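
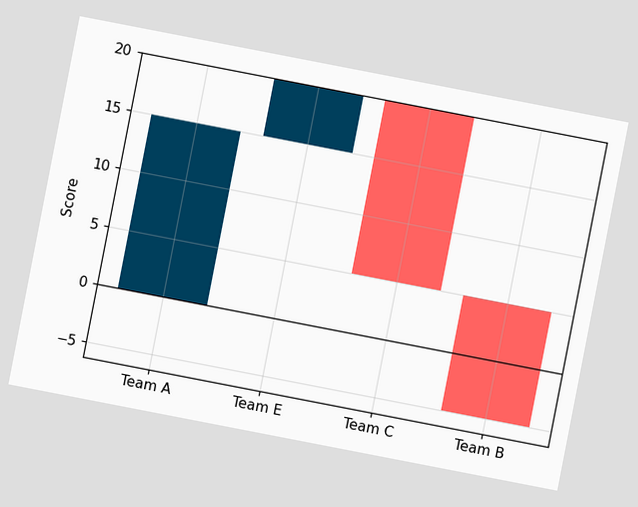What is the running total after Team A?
The chart is tilted about 11° clockwise. After Team A the running total reaches 15.

15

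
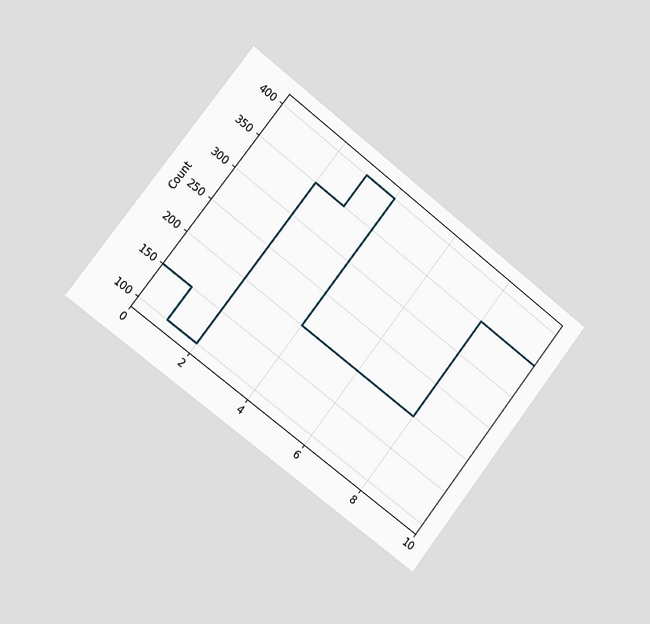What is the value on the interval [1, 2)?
The chart is tilted about 38° clockwise and viewed slightly from the left. On [1, 2) the step sits at 100.

100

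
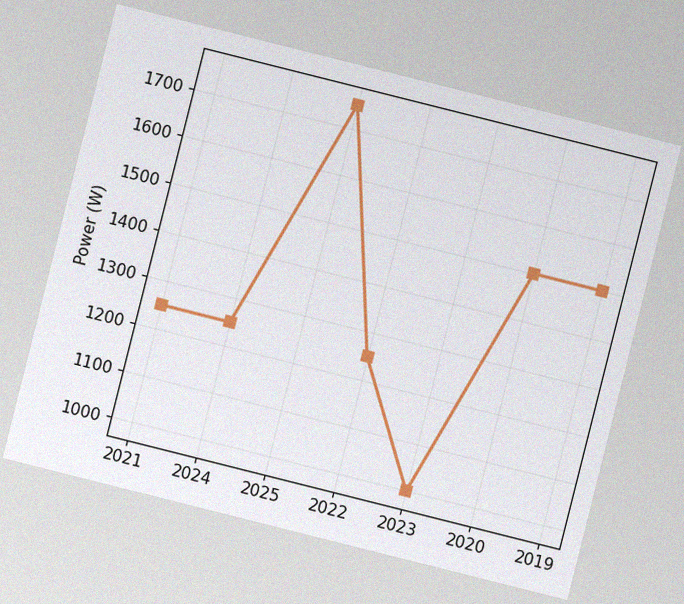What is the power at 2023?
The chart is tilted about 14° clockwise, with some photo noise. At 2023, the line is at 1000W.

1000W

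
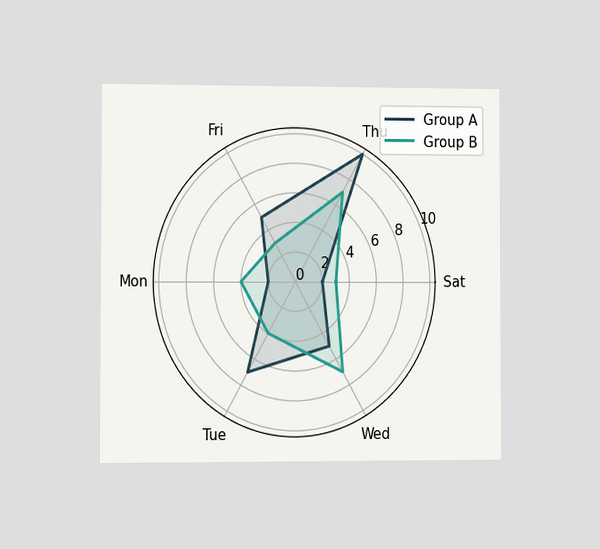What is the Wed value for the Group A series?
The chart is viewed slightly from the left. On the Wed axis, Group A reaches 5.

5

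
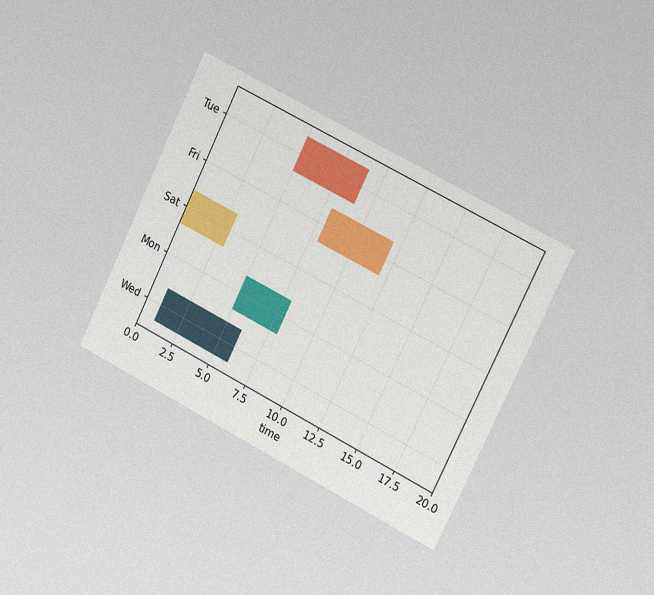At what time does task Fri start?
8

The chart is tilted about 26° clockwise and viewed slightly from the right, with some photo noise. The Fri bar begins at t=8.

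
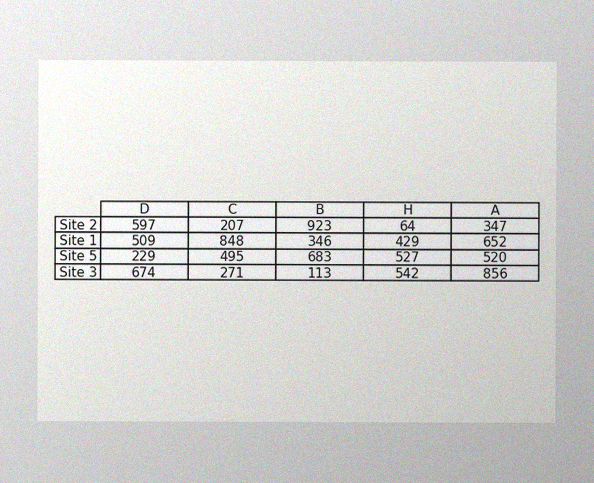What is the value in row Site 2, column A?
347

The image has some photo noise and uneven lighting. The (Site 2, A) cell reads 347.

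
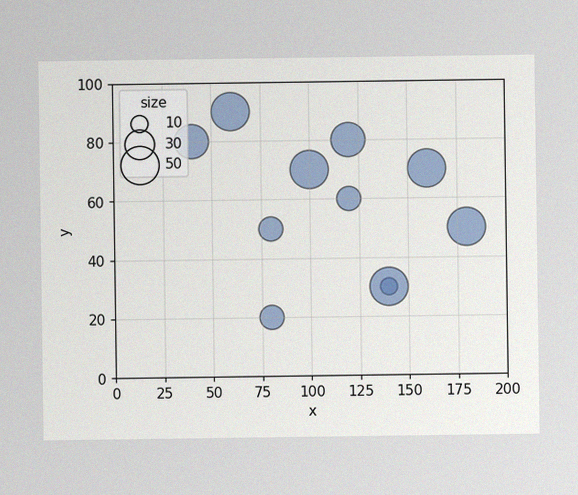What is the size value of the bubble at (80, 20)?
20

The image has some photo noise and uneven lighting. Matching the bubble at (80, 20) against the size legend gives 20.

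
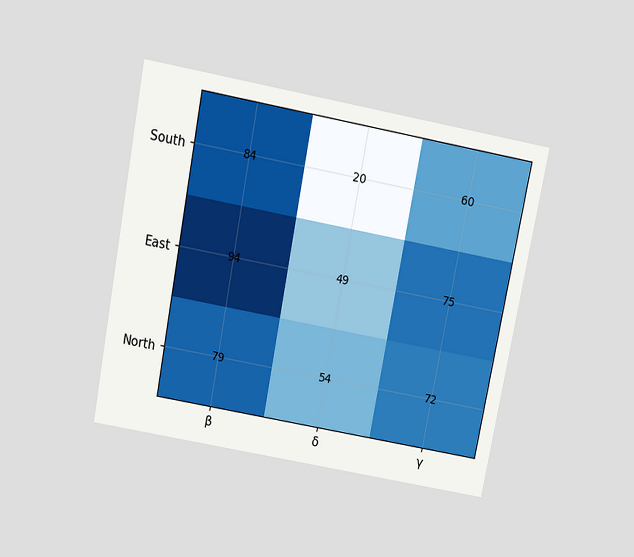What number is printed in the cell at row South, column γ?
60

The chart is tilted about 11° clockwise and viewed slightly from above. The (South, γ) cell reads 60.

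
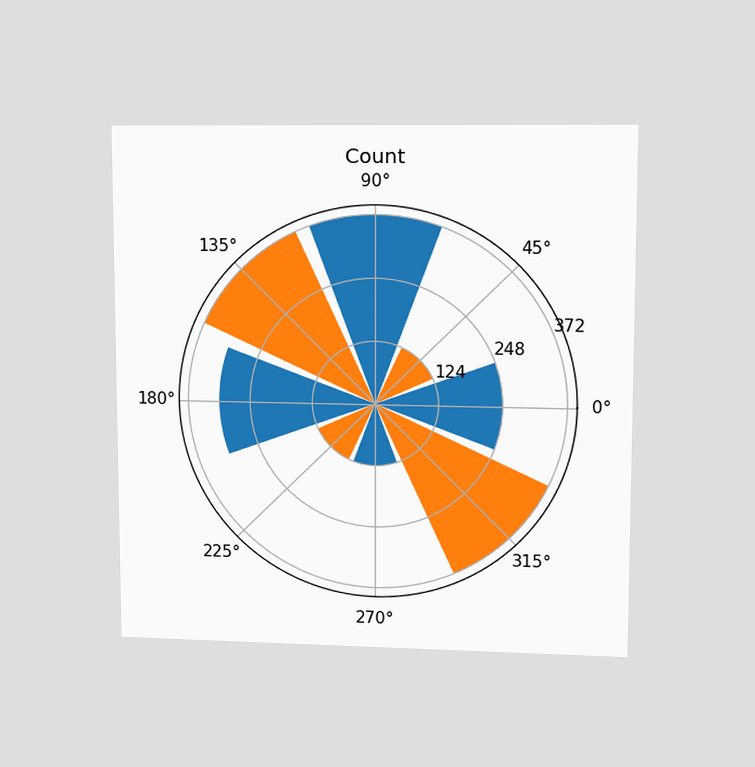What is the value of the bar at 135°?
372

The chart is viewed at a slight angle. The bar at 135° reaches 372 on the radial axis.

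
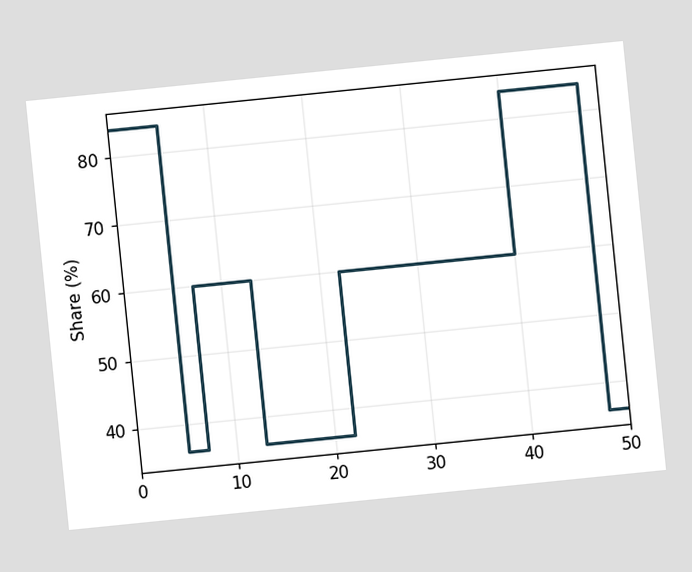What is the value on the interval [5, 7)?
36%

The chart is tilted about 6° counter-clockwise. On [5, 7) the step sits at 36%.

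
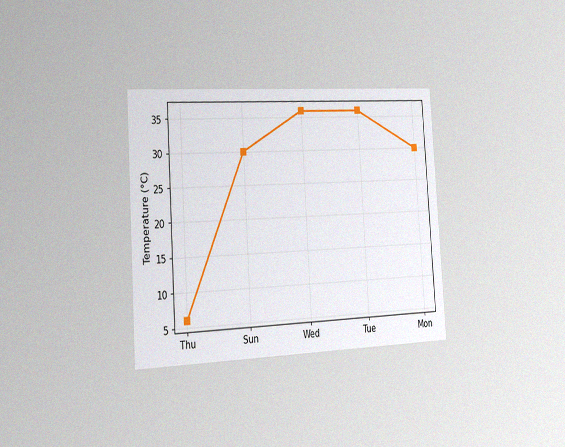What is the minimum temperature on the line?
The chart is tilted about 4° counter-clockwise and viewed slightly from the left, with some photo noise. The lowest point is at Thu, and reading across to the y-axis gives 6°C.

6°C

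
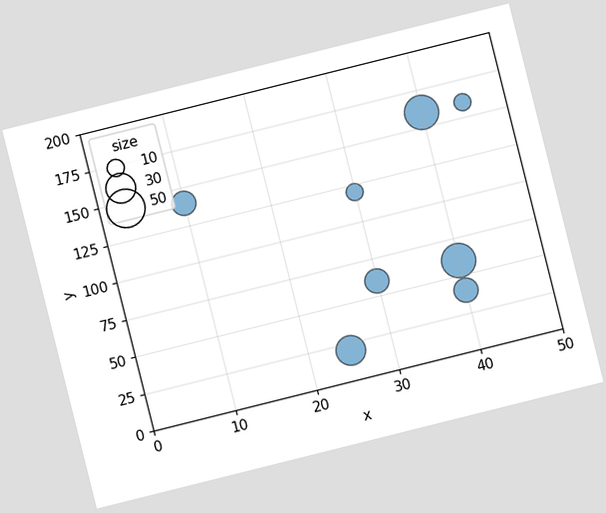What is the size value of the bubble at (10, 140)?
The chart is tilted about 14° counter-clockwise. Matching the bubble at (10, 140) against the size legend gives 20.

20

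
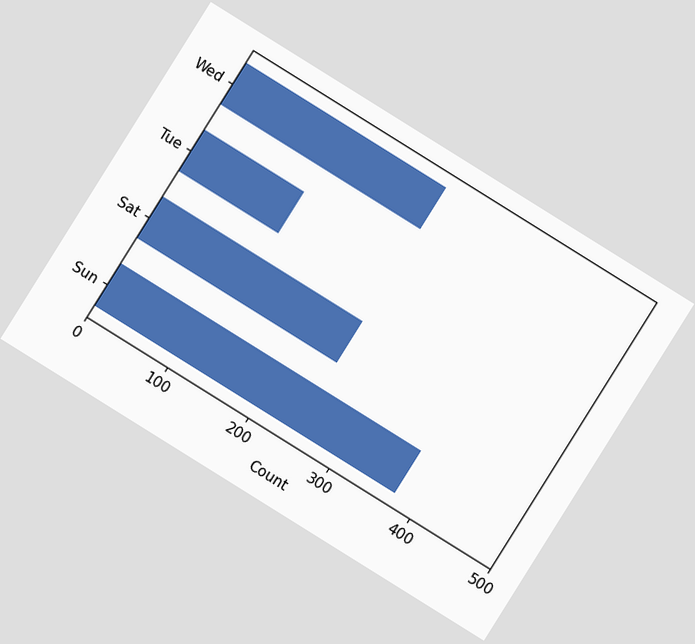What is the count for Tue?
124

The chart is tilted about 32° clockwise. Reading along the chart's x-axis, the Tue bar reaches 124.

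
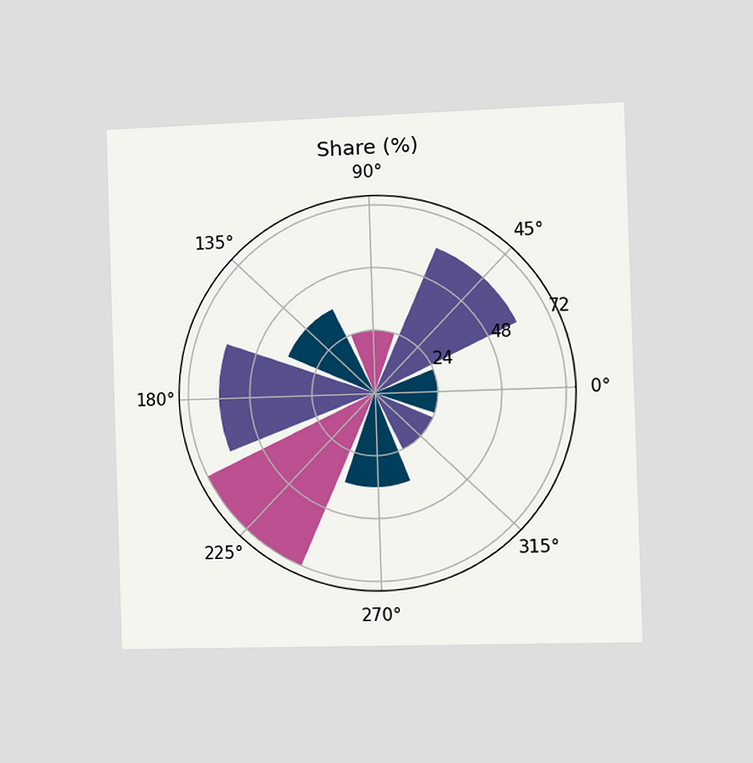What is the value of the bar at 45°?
The chart is viewed slightly from the right. The bar at 45° reaches 60% on the radial axis.

60%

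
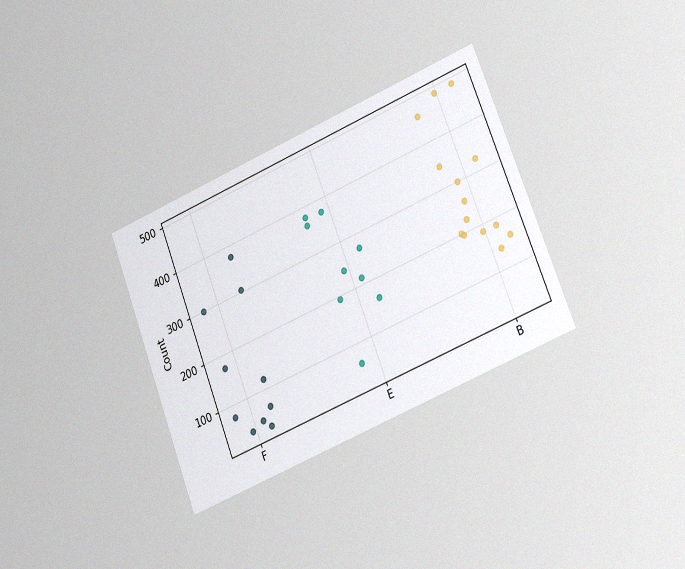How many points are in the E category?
9

The chart is tilted about 22° counter-clockwise and viewed slightly from the right, with some photo noise. Counting the markers in the E column gives 9.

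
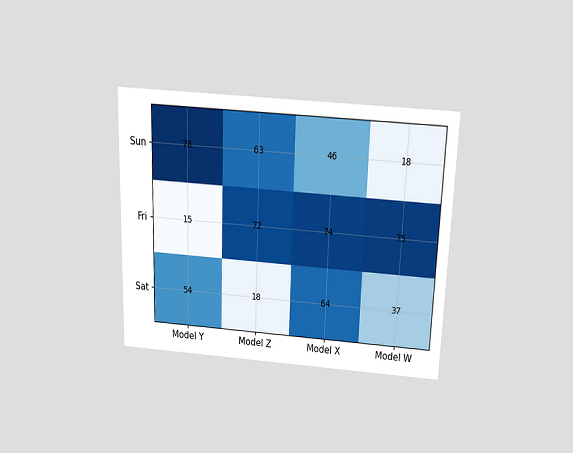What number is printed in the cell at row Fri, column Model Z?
The chart is viewed slightly from above. The (Fri, Model Z) cell reads 72.

72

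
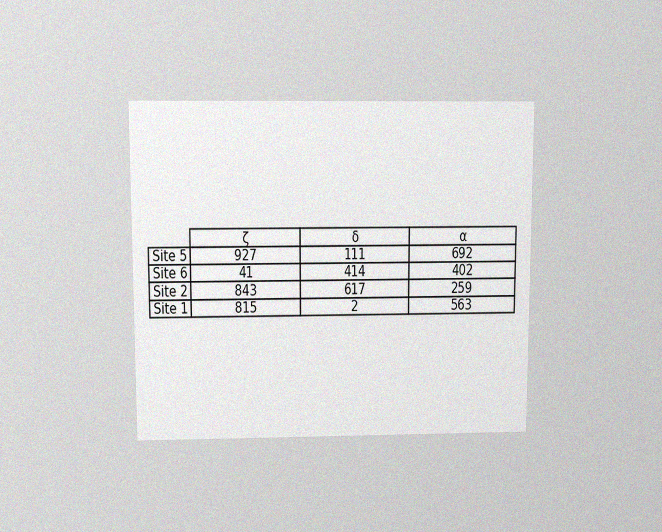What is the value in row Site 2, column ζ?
843

The chart is viewed slightly from above, with some photo noise. The (Site 2, ζ) cell reads 843.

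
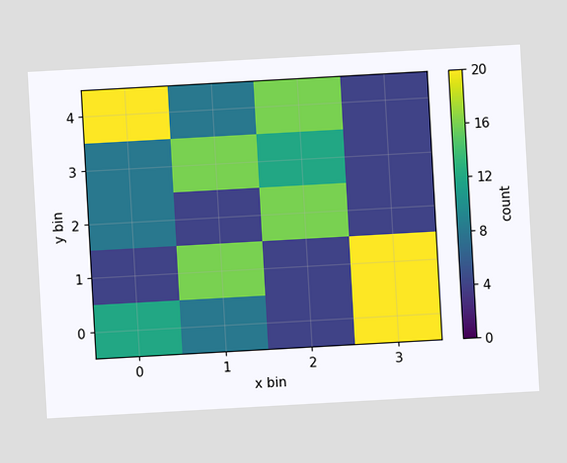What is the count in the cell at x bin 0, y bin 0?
The chart is tilted about 3° counter-clockwise. Matching the cell (0, 0) against the colorbar gives 12.

12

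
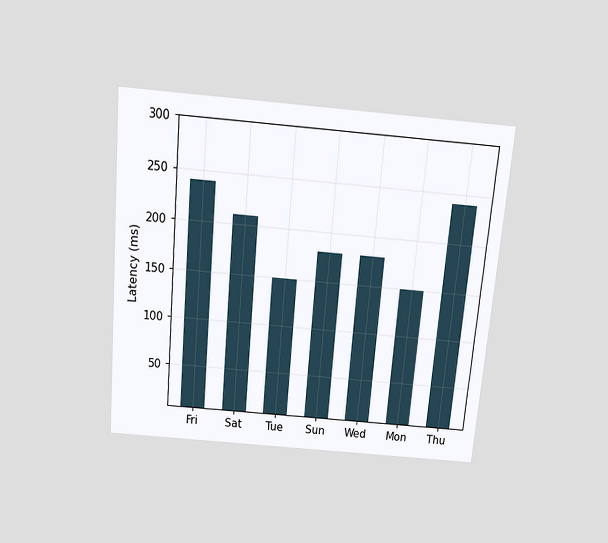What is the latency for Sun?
180ms

The chart is tilted about 5° clockwise and viewed slightly from above. Reading along the chart's y-axis, the Sun bar reaches 180ms.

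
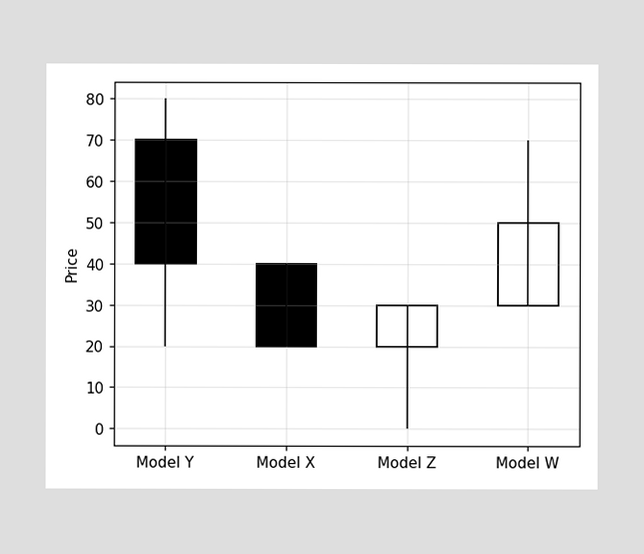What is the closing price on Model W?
50

The Model W candle closes at 50.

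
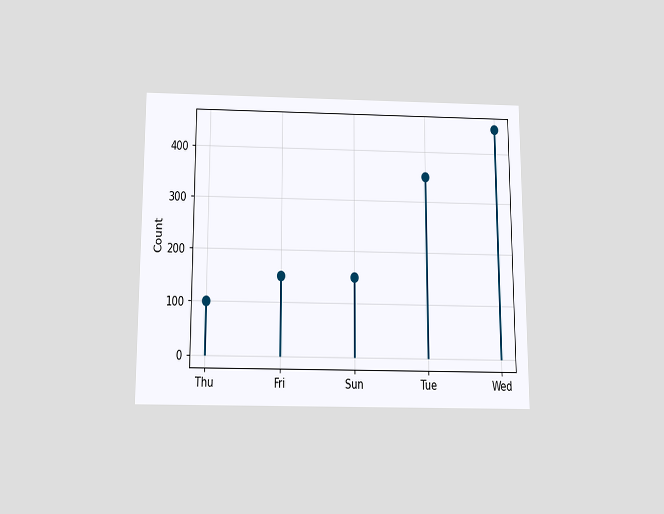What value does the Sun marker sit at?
The chart is viewed slightly from below. The Sun marker sits at 150.

150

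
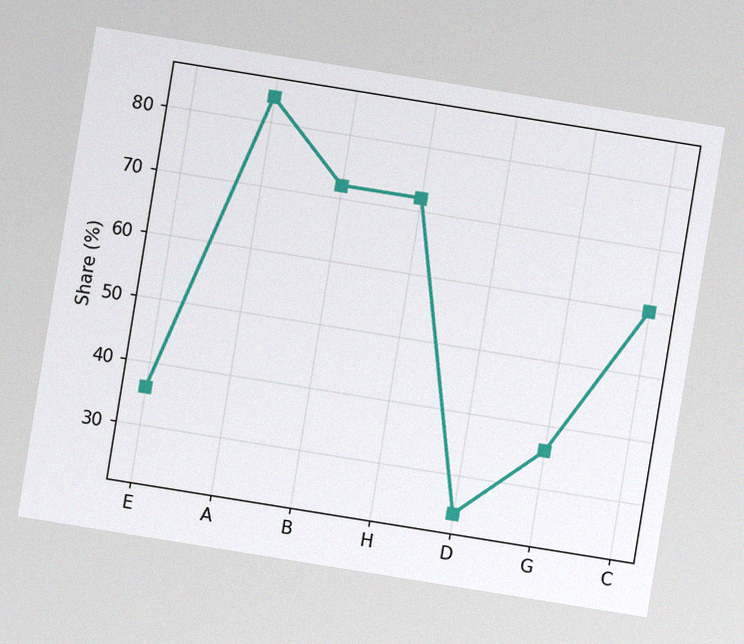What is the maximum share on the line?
The chart is tilted about 9° clockwise, with some photo noise. The highest point is at A, and reading across to the y-axis gives 84%.

84%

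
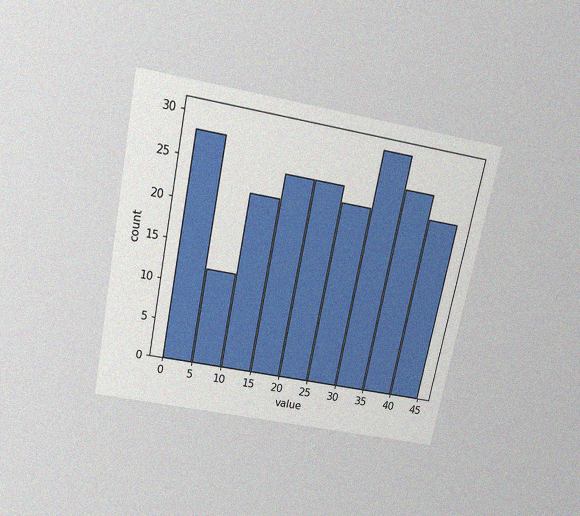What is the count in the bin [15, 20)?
25

The chart is tilted about 11° clockwise and viewed slightly from above, with some photo noise. The [15, 20) bin has height 25.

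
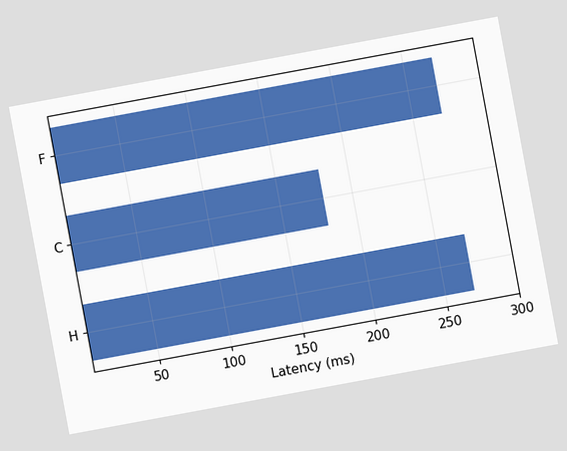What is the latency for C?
180ms

The chart is tilted about 10° counter-clockwise. Reading along the chart's x-axis, the C bar reaches 180ms.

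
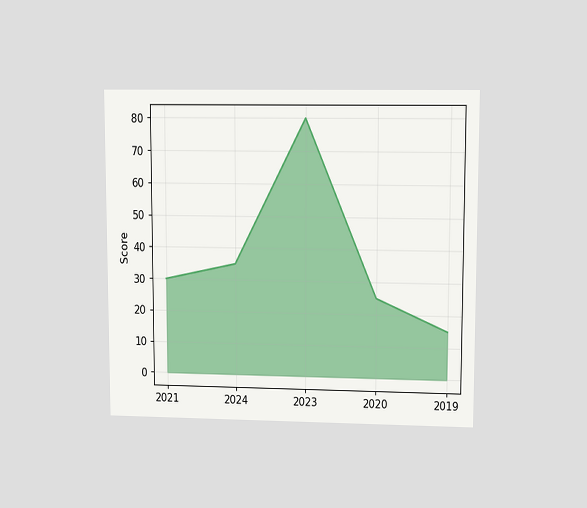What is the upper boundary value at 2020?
25

The chart is viewed at a slight angle. At 2020 the upper boundary is at 25.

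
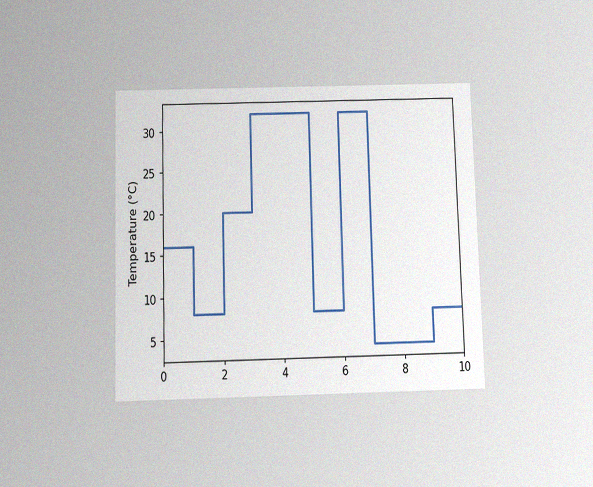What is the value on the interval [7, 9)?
4°C

The chart is viewed slightly from below, with some photo noise. On [7, 9) the step sits at 4°C.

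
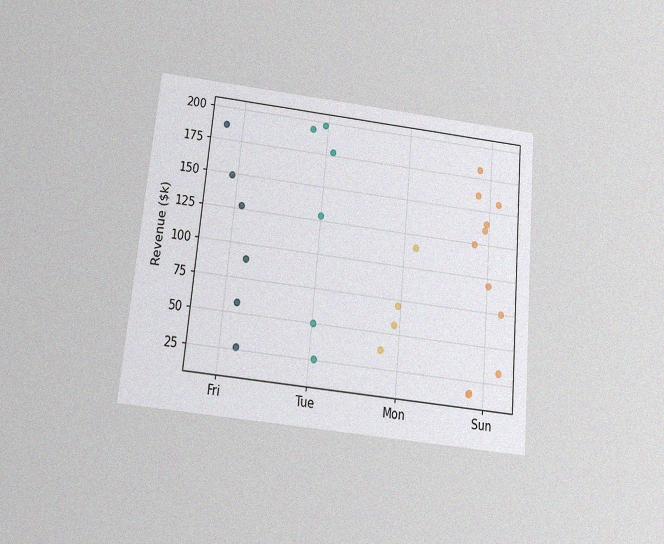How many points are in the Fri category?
6

The chart is tilted about 5° clockwise and viewed slightly from below, with some photo noise. Counting the markers in the Fri column gives 6.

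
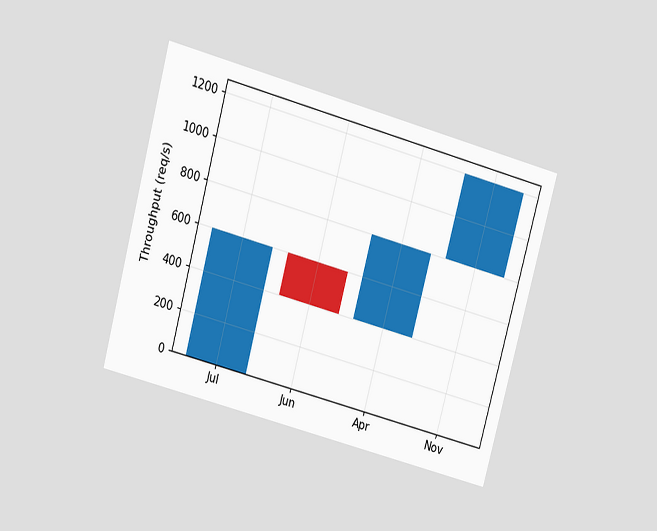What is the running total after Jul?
The chart is tilted about 15° clockwise and viewed slightly from above. After Jul the running total reaches 600req/s.

600req/s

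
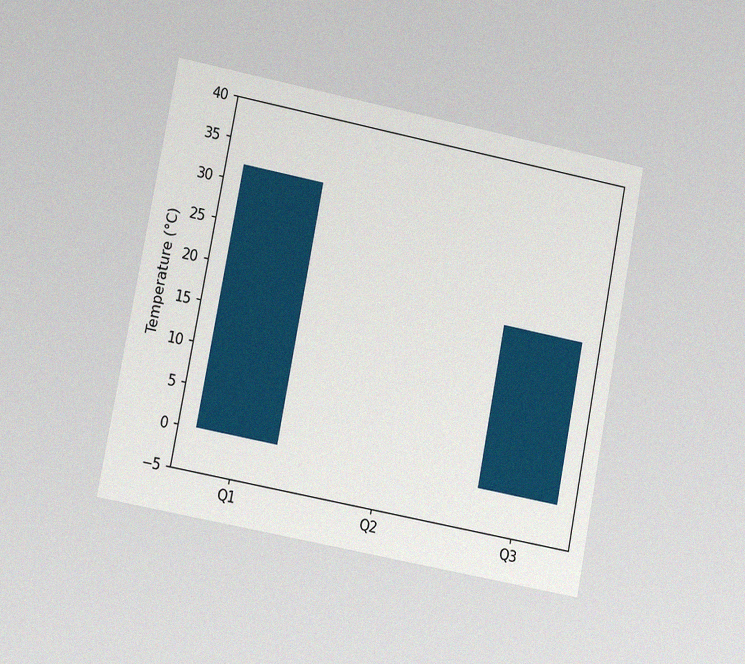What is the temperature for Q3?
The chart is tilted about 11° clockwise and viewed at a slight angle, with some photo noise. Reading along the chart's y-axis, the Q3 bar reaches 20°C.

20°C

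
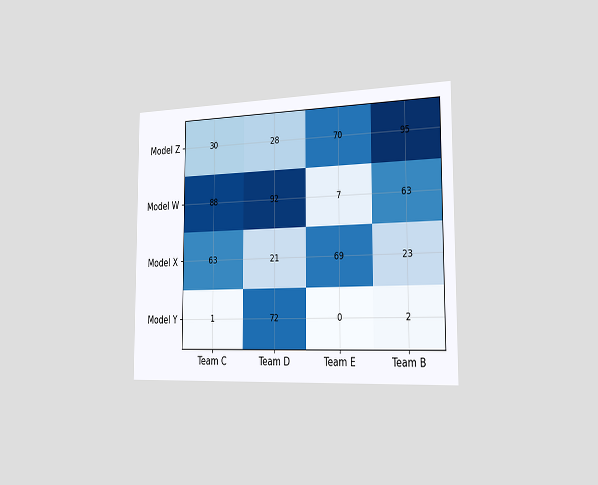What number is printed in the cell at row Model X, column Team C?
The chart is viewed slightly from the right. The (Model X, Team C) cell reads 63.

63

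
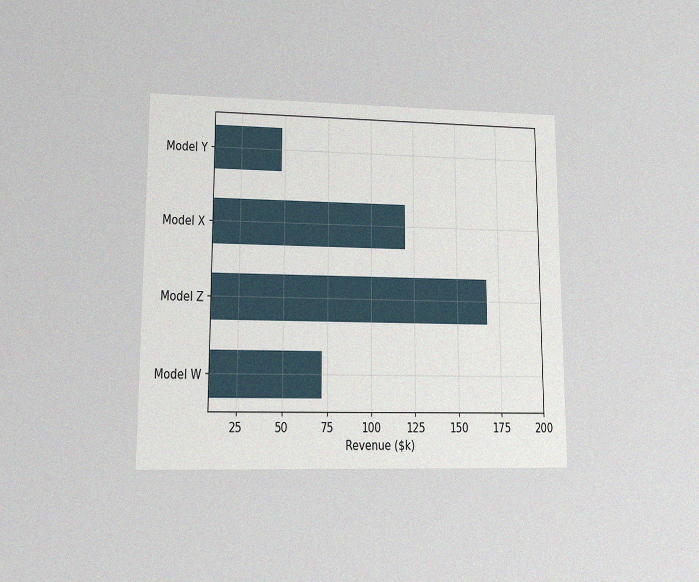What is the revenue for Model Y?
The chart is viewed at a slight angle, with some photo noise. Reading along the chart's x-axis, the Model Y bar reaches $48k.

$48k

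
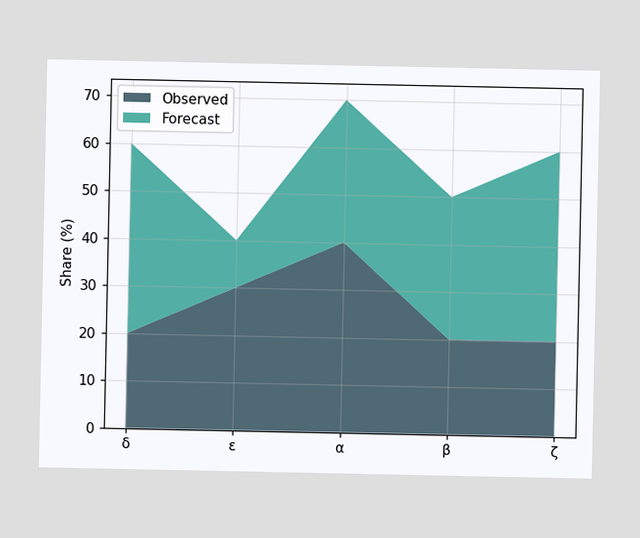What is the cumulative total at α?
The stacked total at α reaches 70%.

70%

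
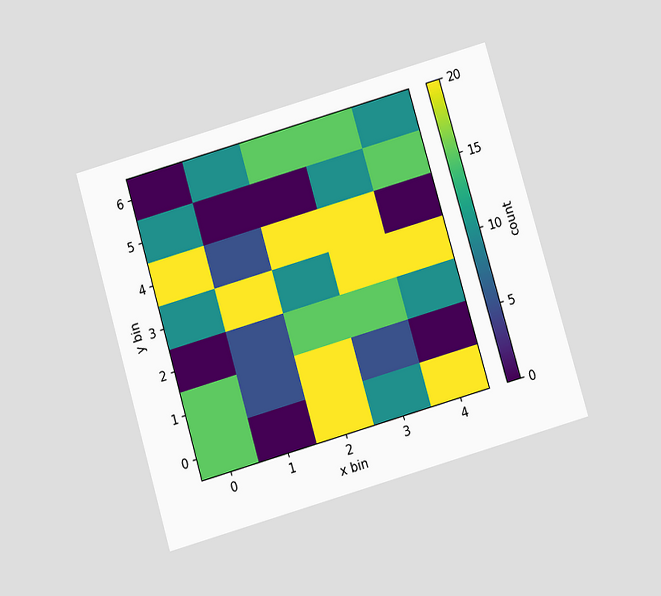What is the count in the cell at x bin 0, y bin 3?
10

The chart is tilted about 16° counter-clockwise and viewed slightly from below. Matching the cell (0, 3) against the colorbar gives 10.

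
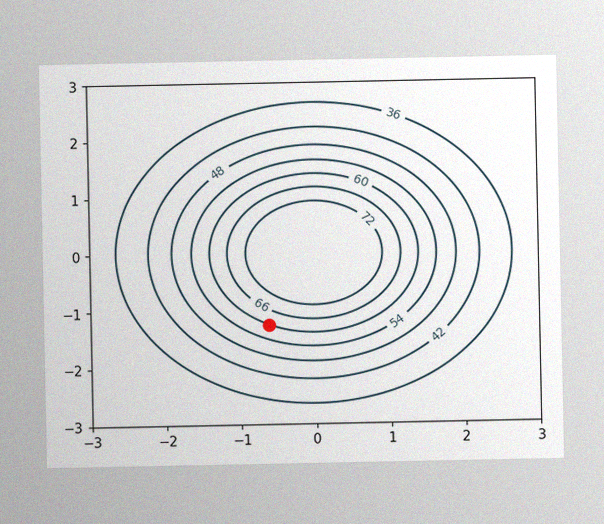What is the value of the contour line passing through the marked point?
The image has some photo noise and uneven lighting. The marked point sits on the contour labelled 60.

60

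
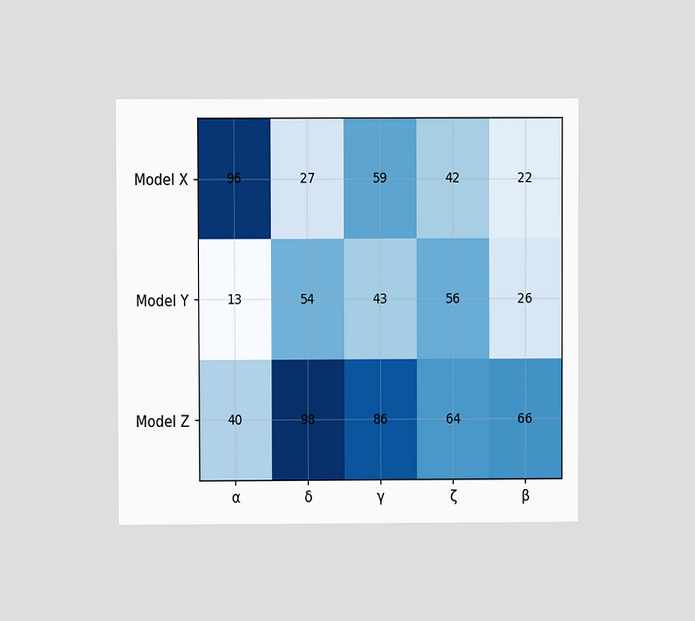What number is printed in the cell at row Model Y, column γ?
43

The chart is viewed at a slight angle. The (Model Y, γ) cell reads 43.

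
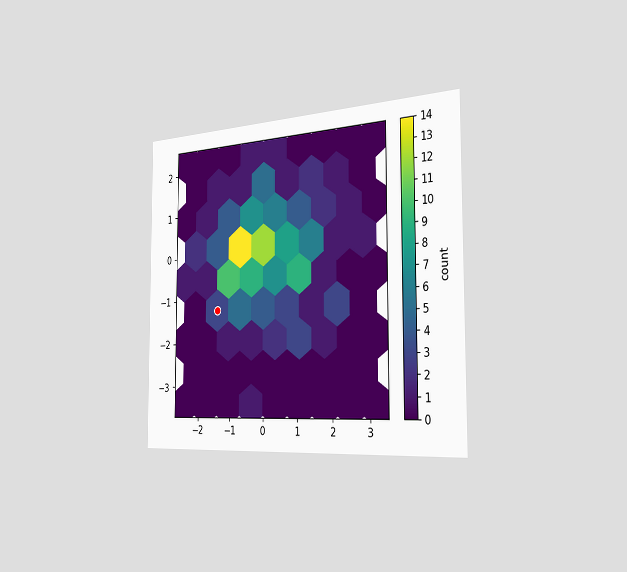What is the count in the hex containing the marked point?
3

The chart is viewed slightly from the right. The marked hex reads 3 on the colorbar.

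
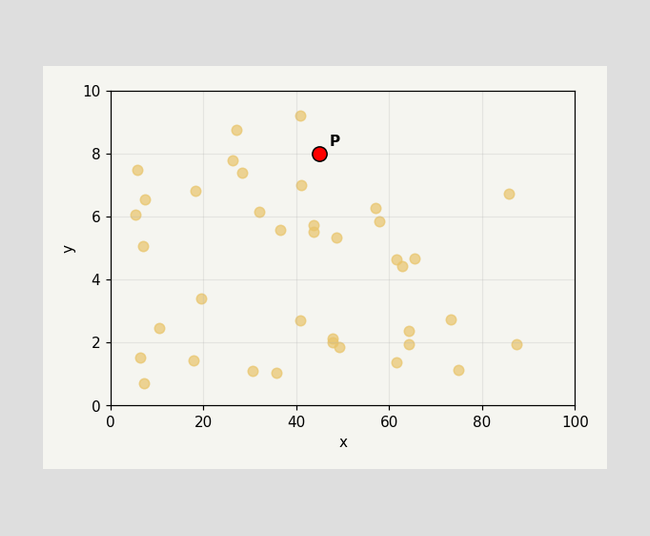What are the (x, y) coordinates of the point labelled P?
(45, 8)

Following the gridlines from P to each axis, P sits at (45, 8).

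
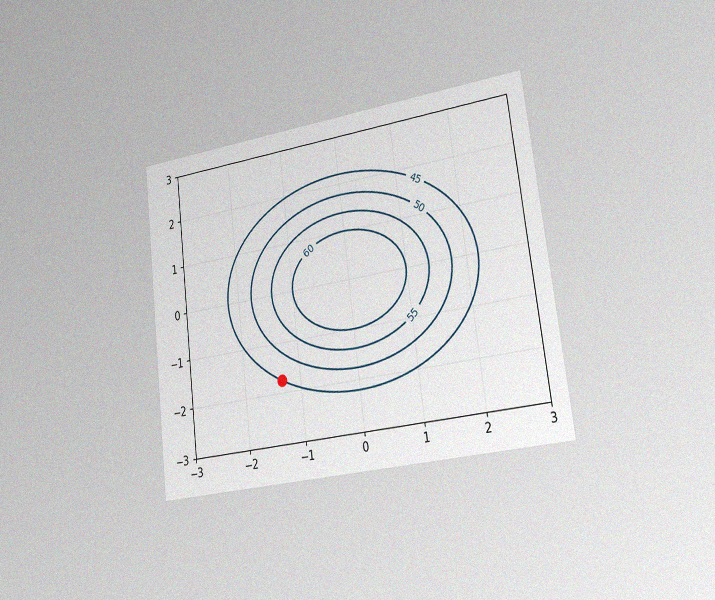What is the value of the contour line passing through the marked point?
The chart is tilted about 7° counter-clockwise and viewed slightly from the right, with some photo noise. The marked point sits on the contour labelled 45.

45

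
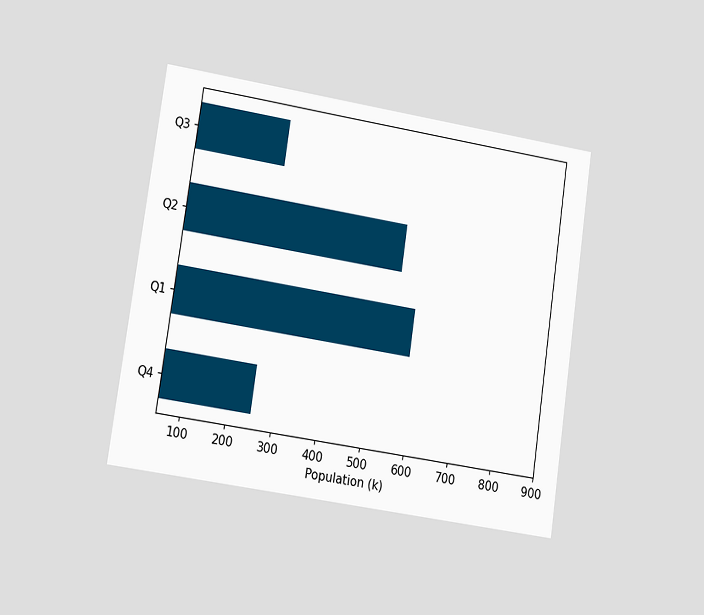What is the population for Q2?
546k

The chart is tilted about 8° clockwise and viewed at a slight angle. Reading along the chart's x-axis, the Q2 bar reaches 546k.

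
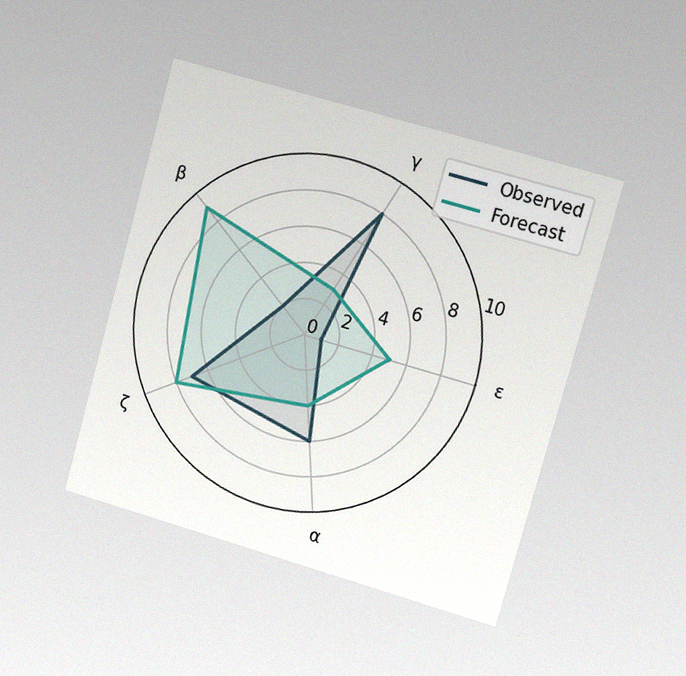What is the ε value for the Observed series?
1

The chart is tilted about 15° clockwise and viewed slightly from the right, with some photo noise. On the ε axis, Observed reaches 1.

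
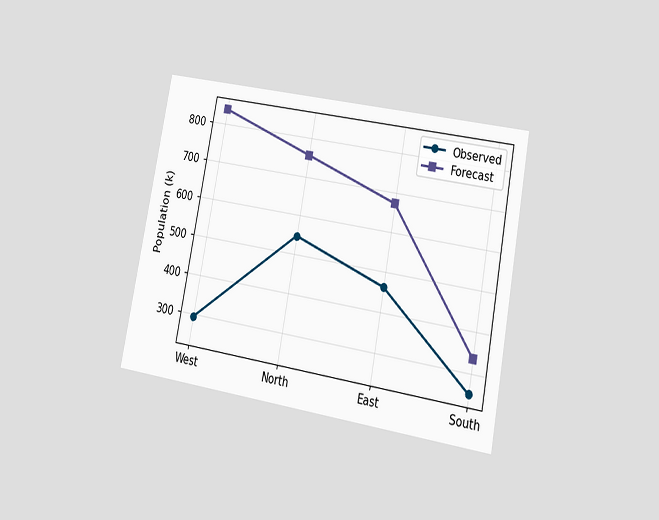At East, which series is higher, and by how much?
The chart is tilted about 11° clockwise and viewed at a slight angle. At East, Forecast sits above the other line by 210k.

Forecast, by 210k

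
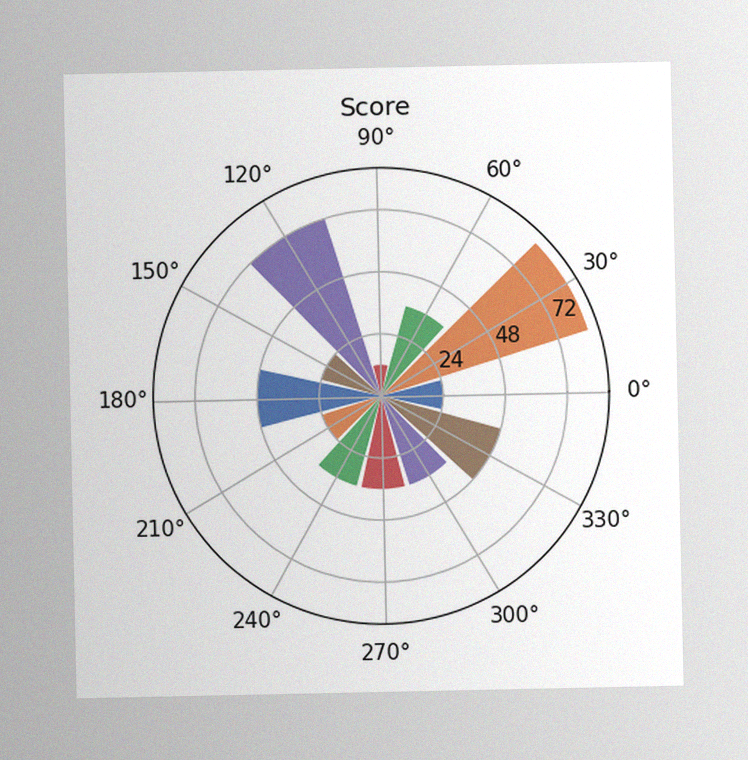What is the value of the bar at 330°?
48

The image has some photo noise and uneven lighting. The bar at 330° reaches 48 on the radial axis.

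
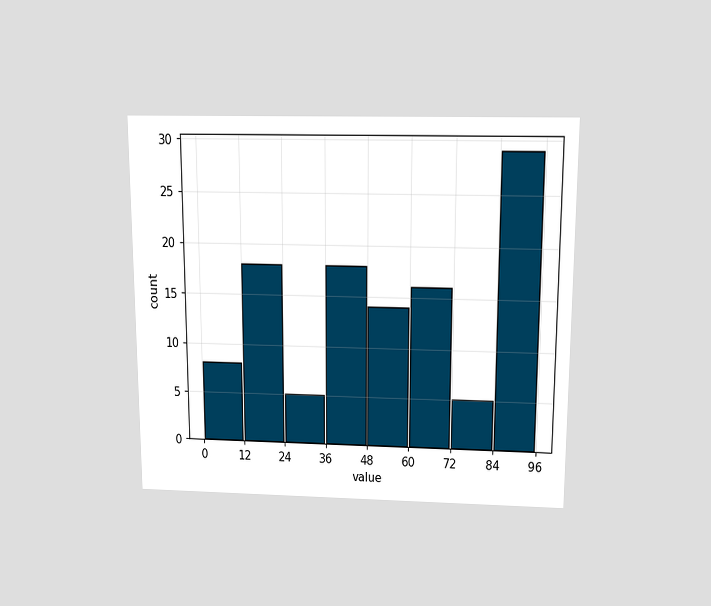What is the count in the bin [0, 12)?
The chart is viewed slightly from above. The [0, 12) bin has height 8.

8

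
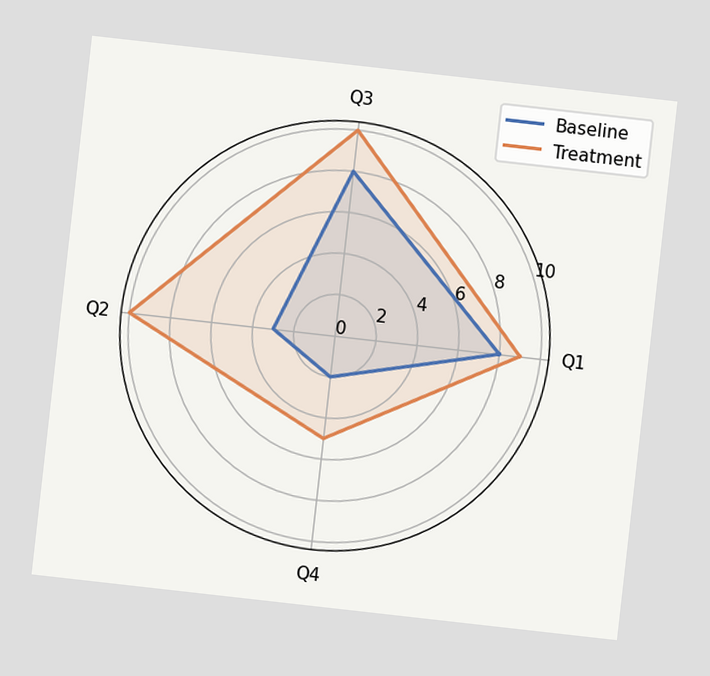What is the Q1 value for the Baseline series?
The chart is tilted about 6° clockwise. On the Q1 axis, Baseline reaches 8.

8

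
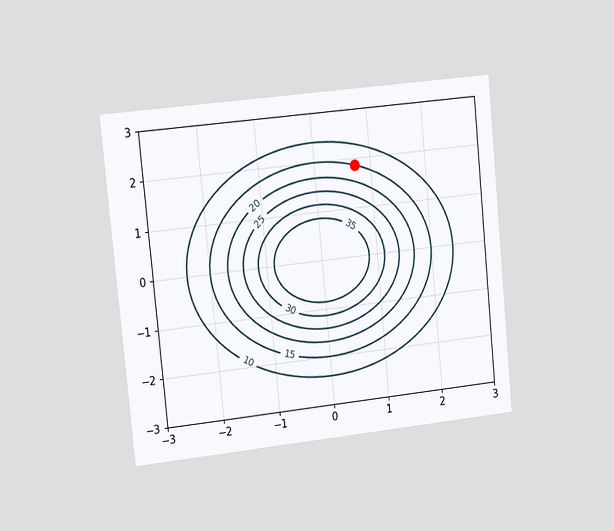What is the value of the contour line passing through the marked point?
15

The chart is tilted about 6° counter-clockwise and viewed at a slight angle. The marked point sits on the contour labelled 15.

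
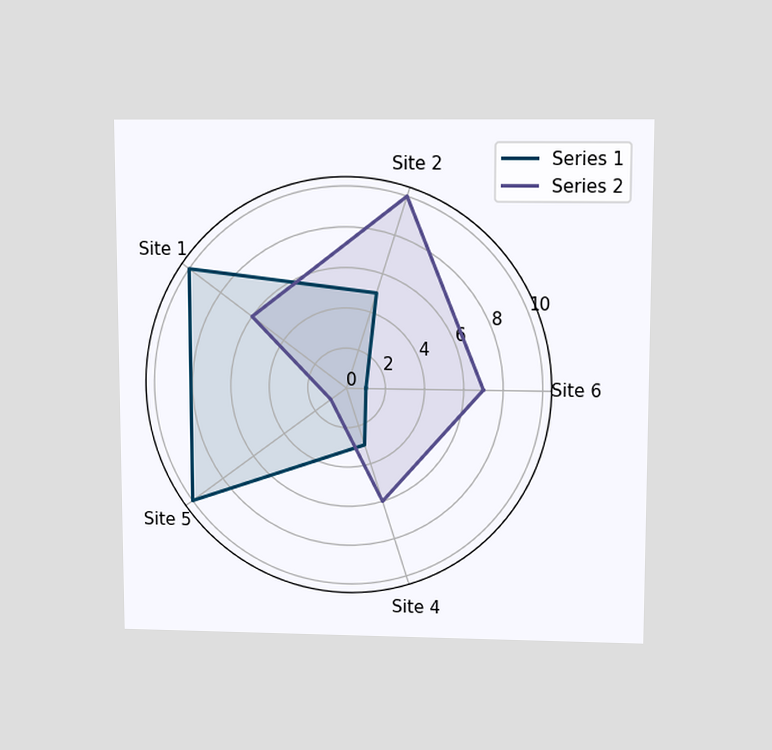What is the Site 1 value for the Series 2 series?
6

The chart is viewed slightly from above. On the Site 1 axis, Series 2 reaches 6.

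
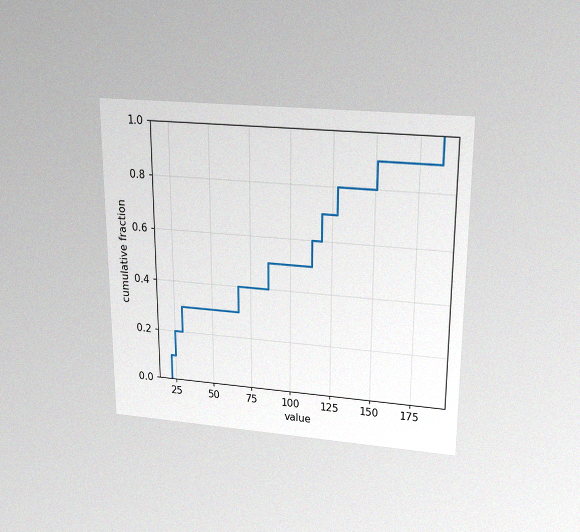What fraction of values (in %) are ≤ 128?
The chart is viewed slightly from above, with some photo noise. At x=128 the ECDF step is at 80%.

80%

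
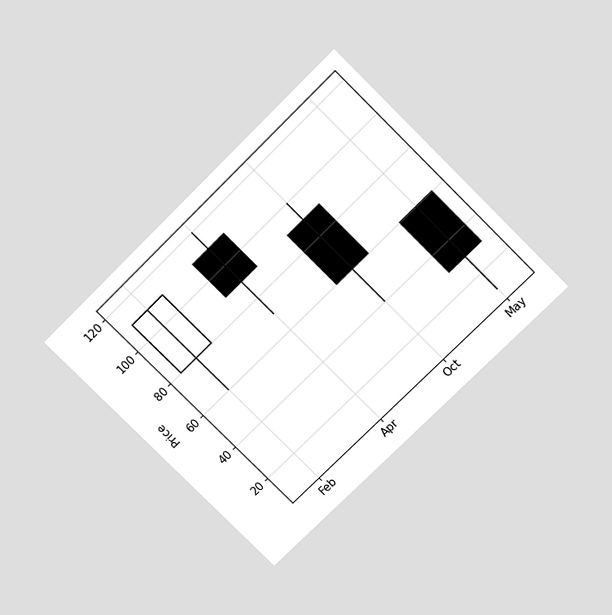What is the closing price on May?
The chart is tilted about 45° counter-clockwise and viewed slightly from above. The May candle closes at 30.

30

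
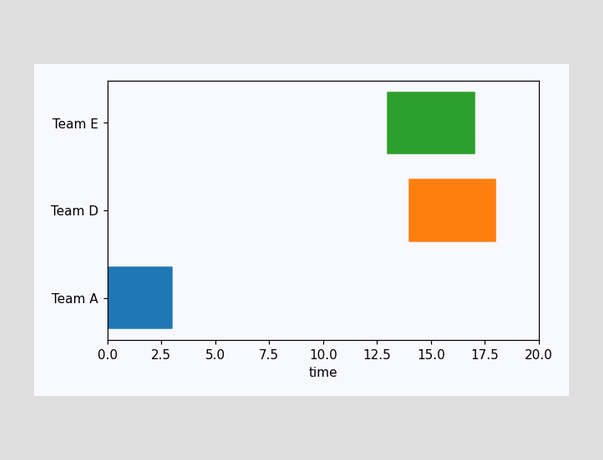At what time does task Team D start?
14

The Team D bar begins at t=14.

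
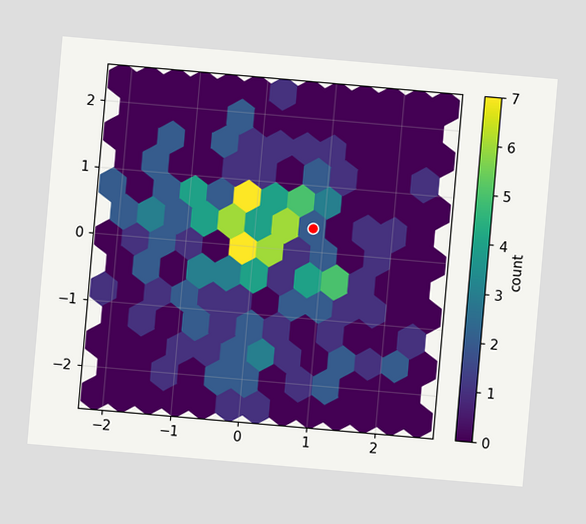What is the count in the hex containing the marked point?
2

The chart is tilted about 5° clockwise. The marked hex reads 2 on the colorbar.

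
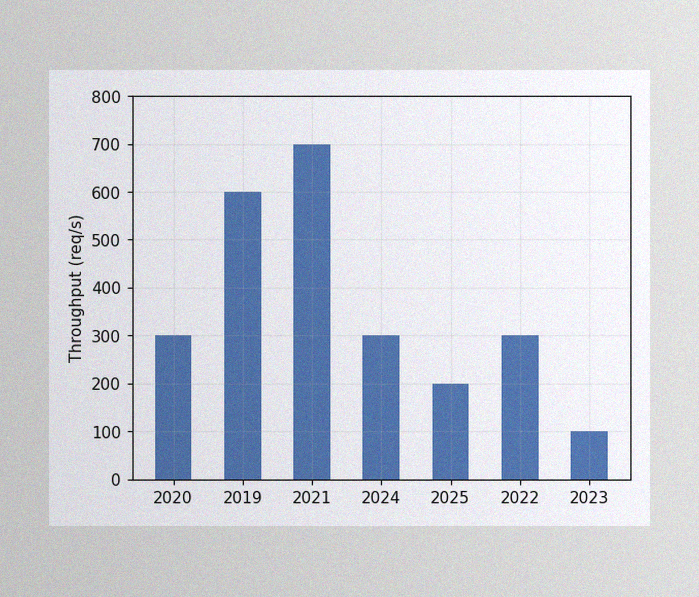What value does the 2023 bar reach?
100req/s

The image has some photo noise and uneven lighting. Reading along the chart's y-axis, the 2023 bar reaches 100req/s.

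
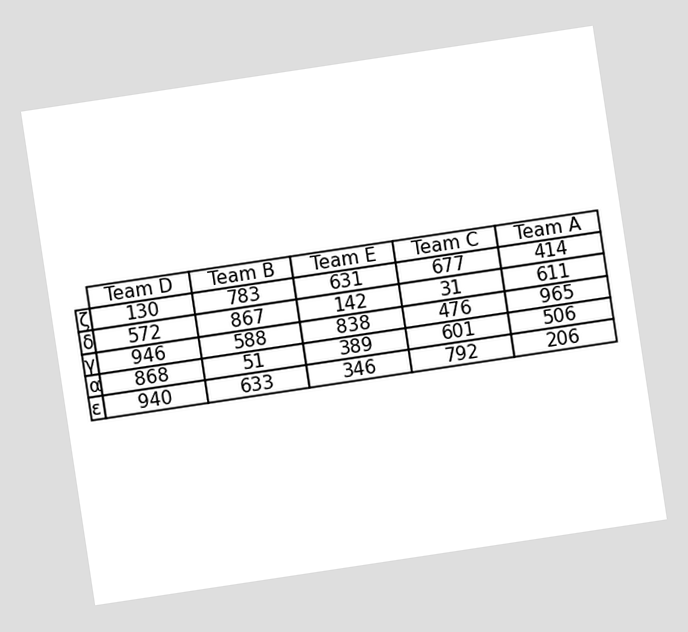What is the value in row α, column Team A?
The chart is tilted about 9° counter-clockwise. The (α, Team A) cell reads 506.

506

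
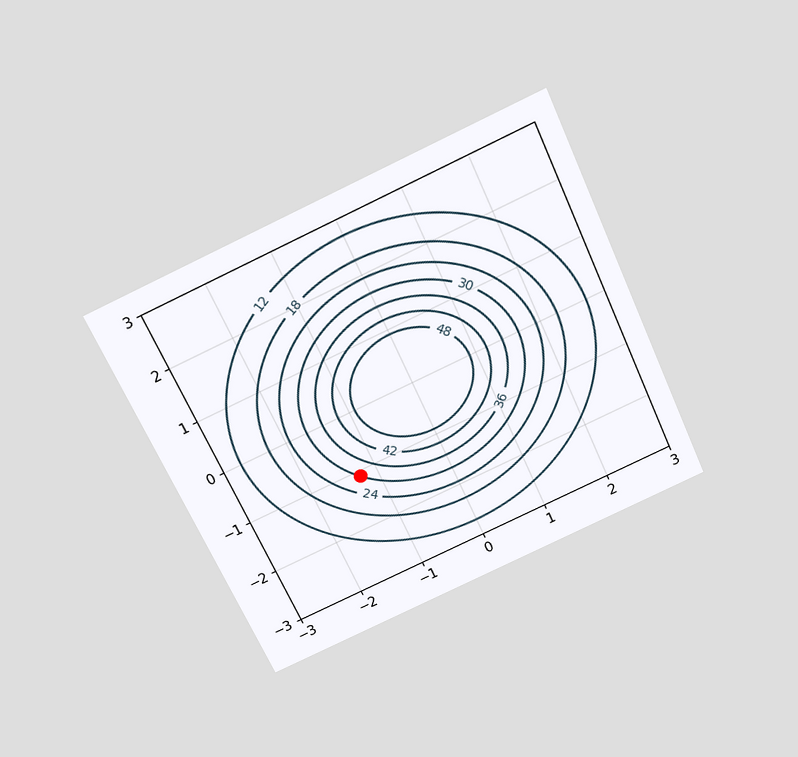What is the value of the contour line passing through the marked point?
The chart is tilted about 25° counter-clockwise and viewed slightly from above. The marked point sits on the contour labelled 30.

30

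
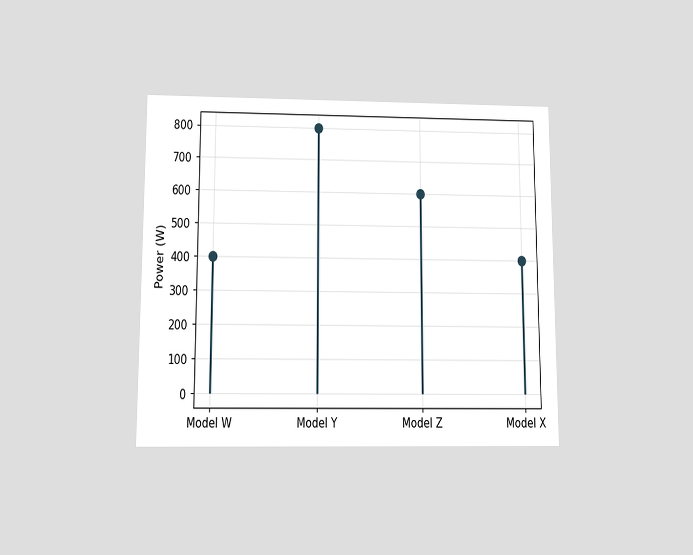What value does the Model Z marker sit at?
600W

The chart is viewed slightly from below. The Model Z marker sits at 600W.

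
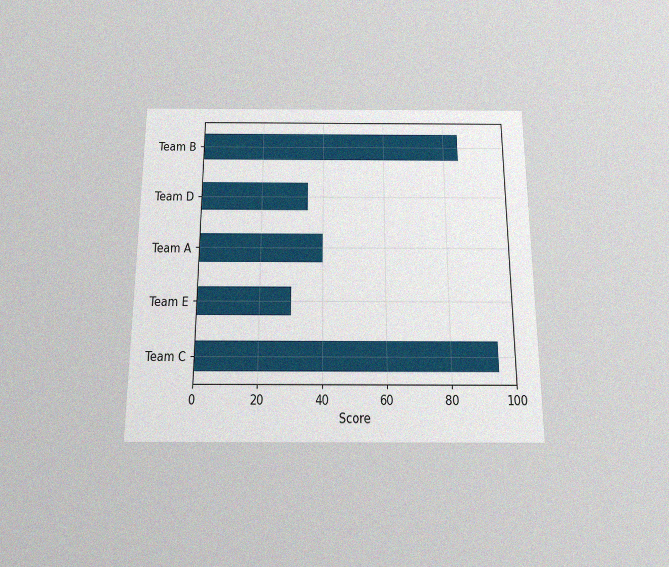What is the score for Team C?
95

The chart is viewed slightly from below, with some photo noise. Reading along the chart's x-axis, the Team C bar reaches 95.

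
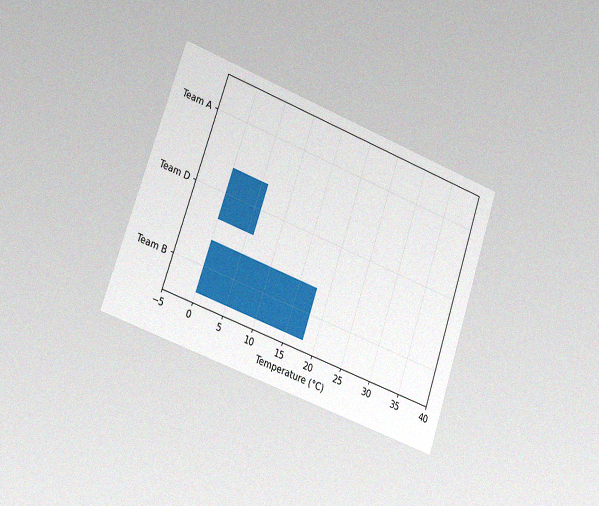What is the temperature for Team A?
The chart is tilted about 19° clockwise and viewed slightly from the left, with some photo noise. Reading along the chart's x-axis, the Team A bar reaches 0°C.

0°C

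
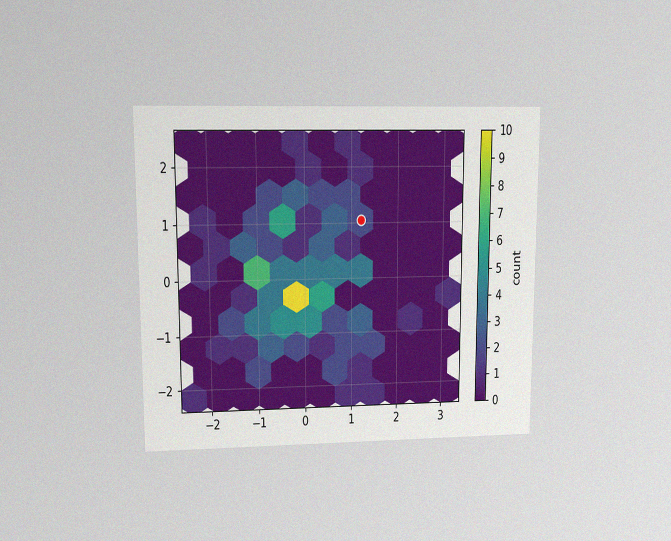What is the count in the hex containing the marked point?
2

The chart is viewed at a slight angle, with some photo noise. The marked hex reads 2 on the colorbar.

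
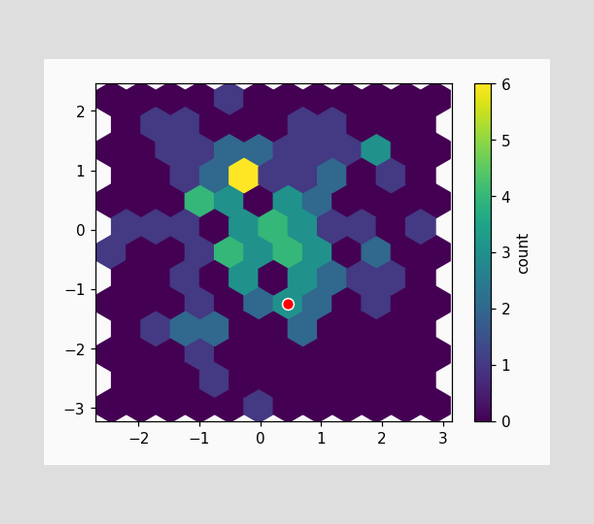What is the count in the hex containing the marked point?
The marked hex reads 3 on the colorbar.

3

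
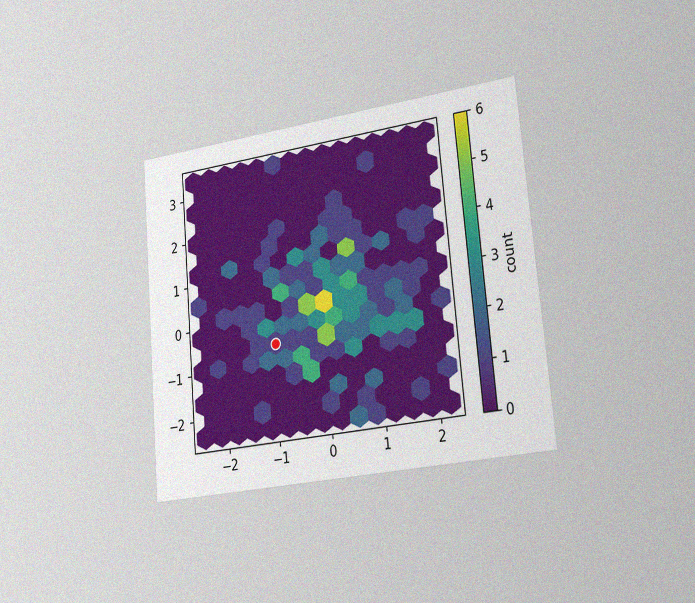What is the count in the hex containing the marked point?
The chart is tilted about 5° counter-clockwise and viewed slightly from the right, with some photo noise. The marked hex reads 1 on the colorbar.

1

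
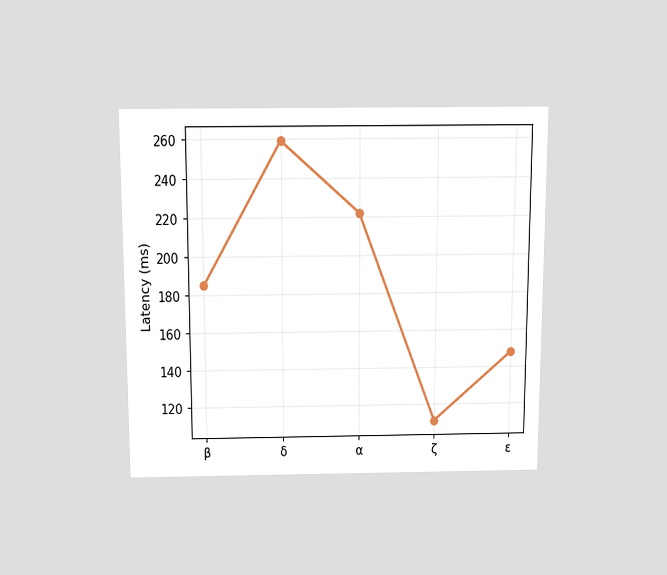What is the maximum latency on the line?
259ms

The chart is viewed slightly from above. The highest point is at δ, and reading across to the y-axis gives 259ms.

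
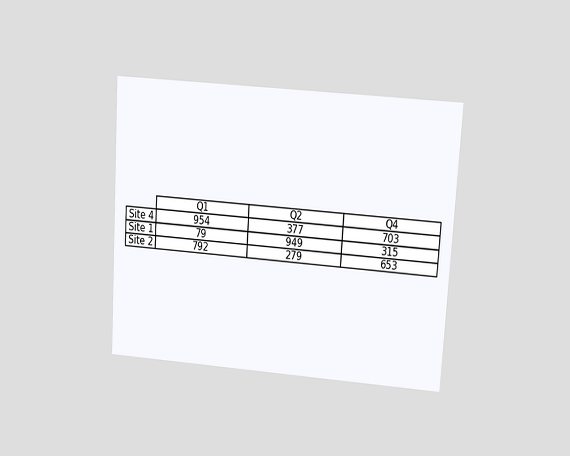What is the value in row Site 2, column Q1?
The chart is tilted about 4° clockwise and viewed at a slight angle. The (Site 2, Q1) cell reads 792.

792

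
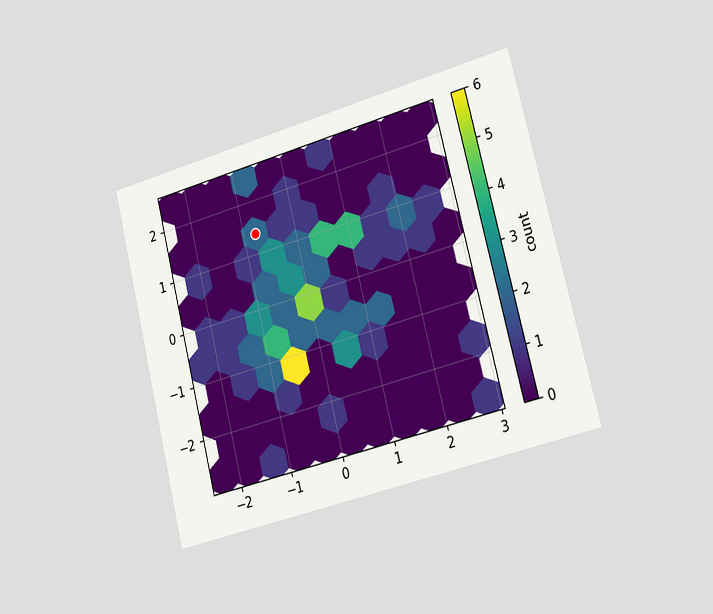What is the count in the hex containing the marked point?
2

The chart is tilted about 14° counter-clockwise and viewed slightly from the right. The marked hex reads 2 on the colorbar.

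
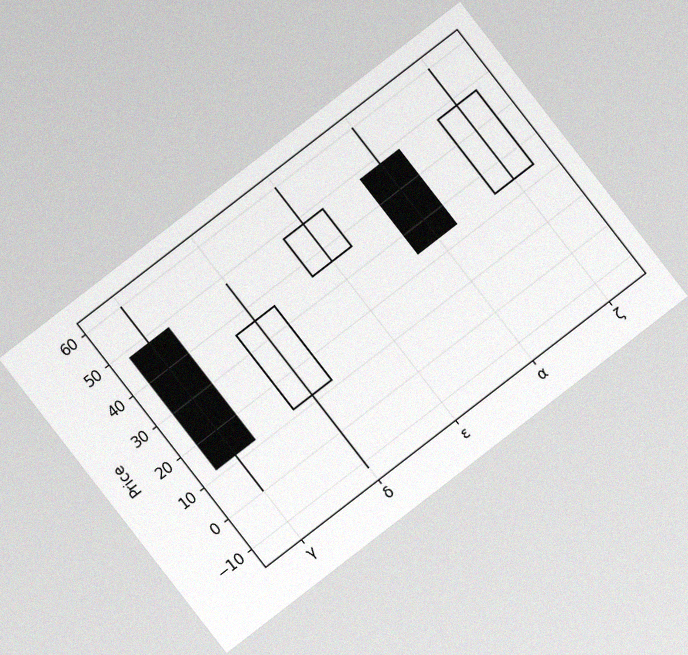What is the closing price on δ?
The chart is tilted about 38° counter-clockwise, with some photo noise. The δ candle closes at 36.

36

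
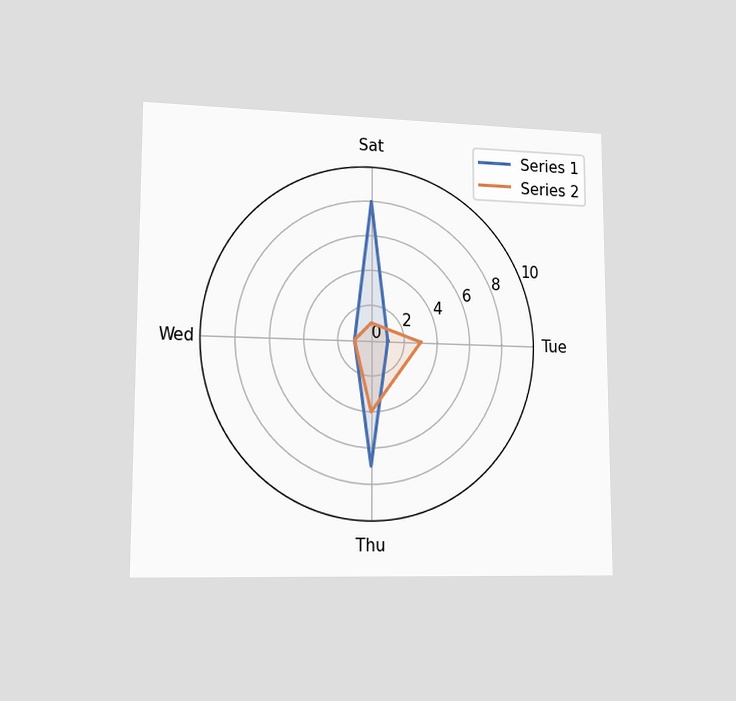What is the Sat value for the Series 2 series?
1

The chart is viewed slightly from the left. On the Sat axis, Series 2 reaches 1.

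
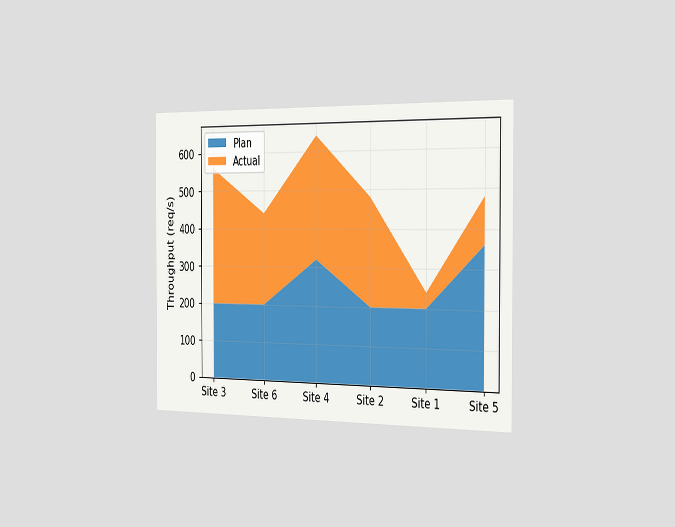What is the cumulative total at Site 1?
240req/s

The chart is viewed slightly from the right. The stacked total at Site 1 reaches 240req/s.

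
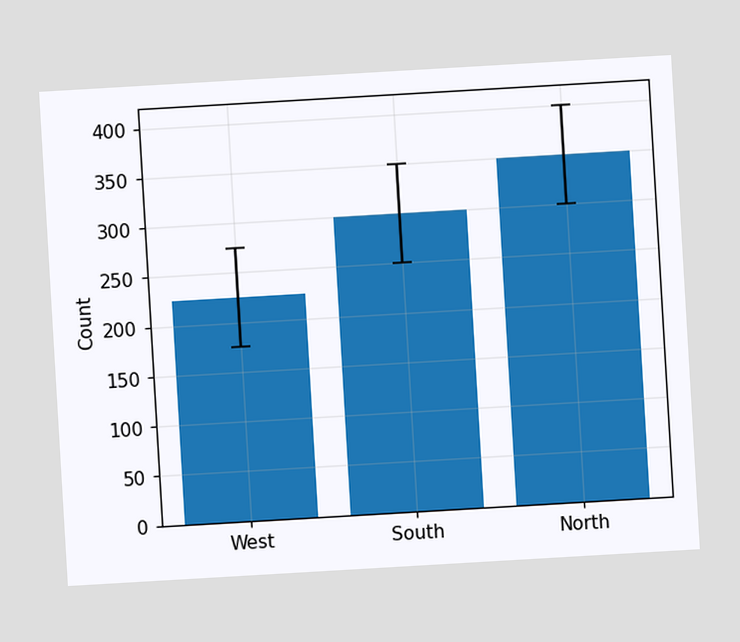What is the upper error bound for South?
350

The chart is tilted about 3° counter-clockwise. The South bar's upper whisker reaches 350.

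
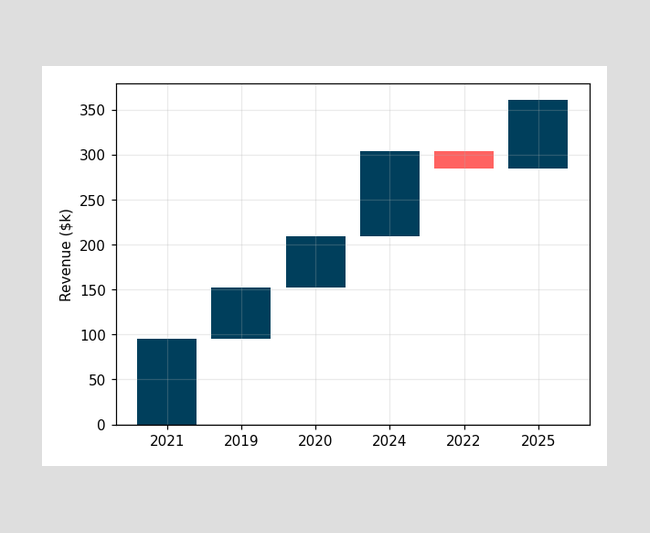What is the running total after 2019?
$152k

After 2019 the running total reaches $152k.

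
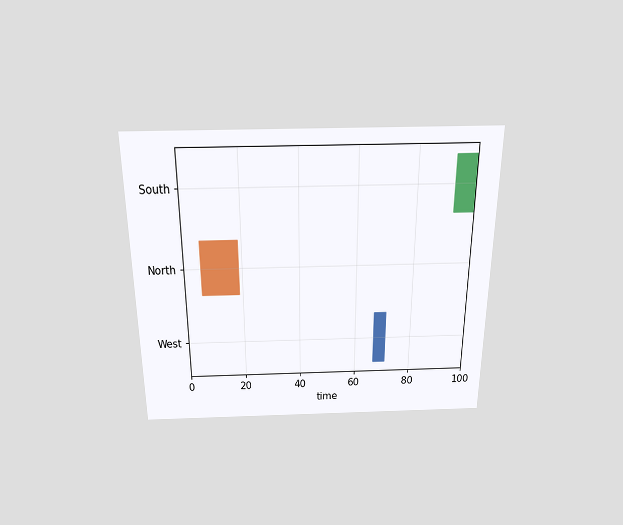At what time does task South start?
The chart is viewed slightly from above. The South bar begins at t=93.

93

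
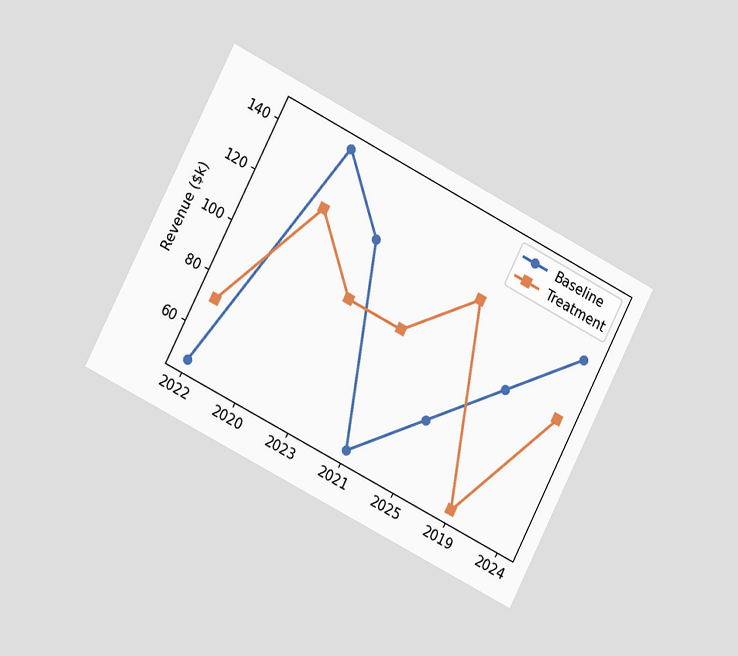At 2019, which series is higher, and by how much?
The chart is tilted about 27° clockwise and viewed at a slight angle. At 2019, Baseline sits above the other line by $48k.

Baseline, by $48k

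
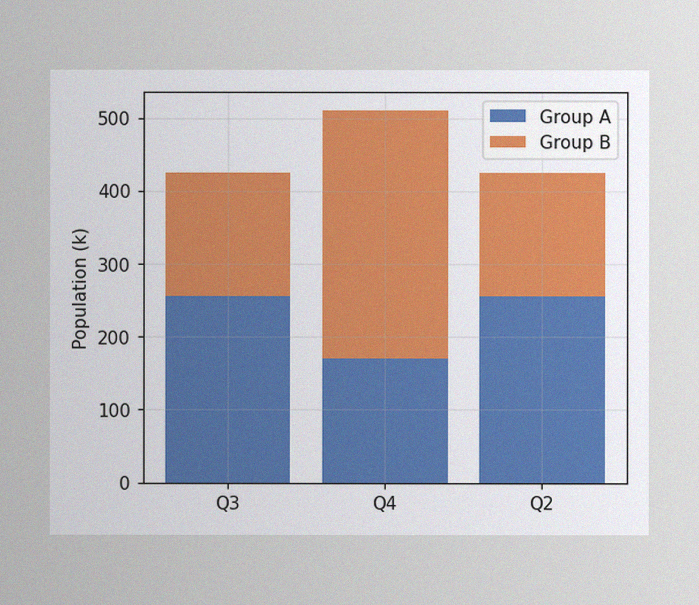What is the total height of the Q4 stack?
510k

The image has some photo noise and uneven lighting. The Q4 stack's top reaches 510k on the y-axis.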